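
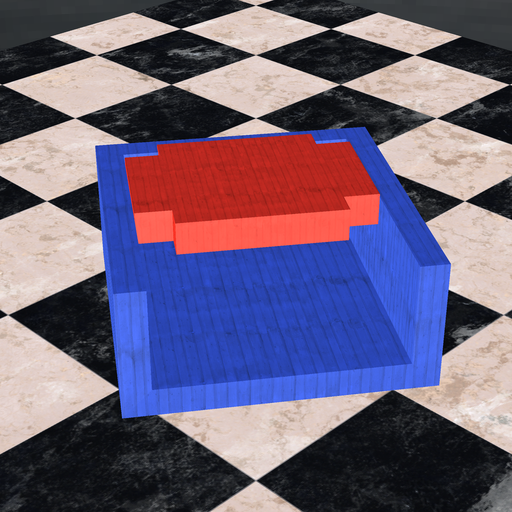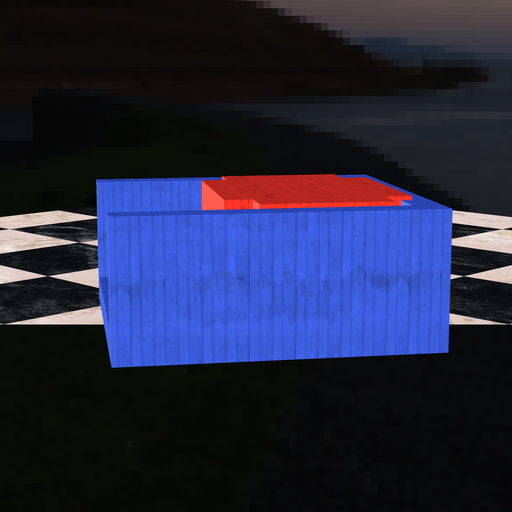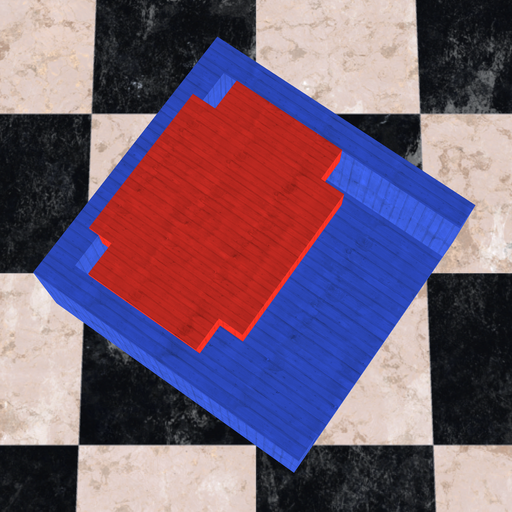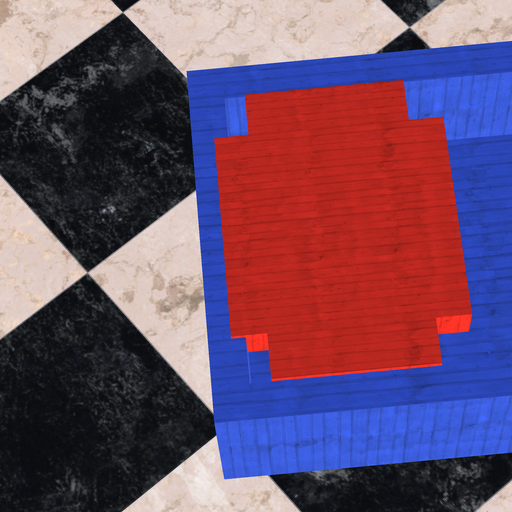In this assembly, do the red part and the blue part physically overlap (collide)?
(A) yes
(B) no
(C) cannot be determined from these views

(A) yes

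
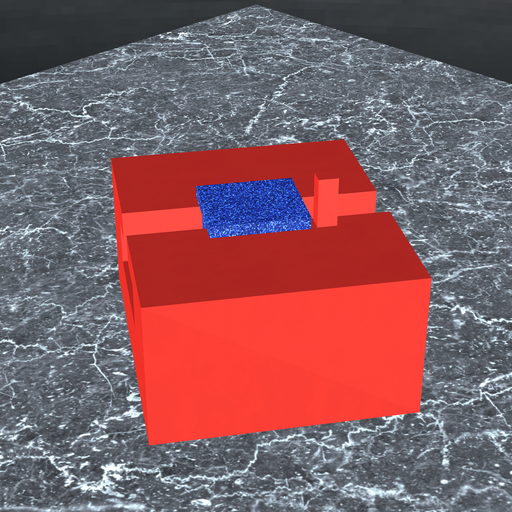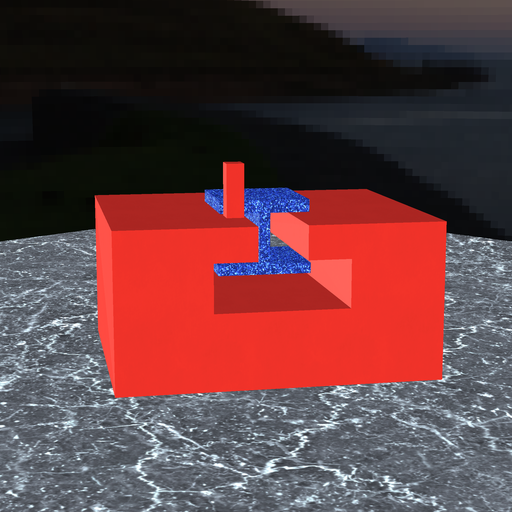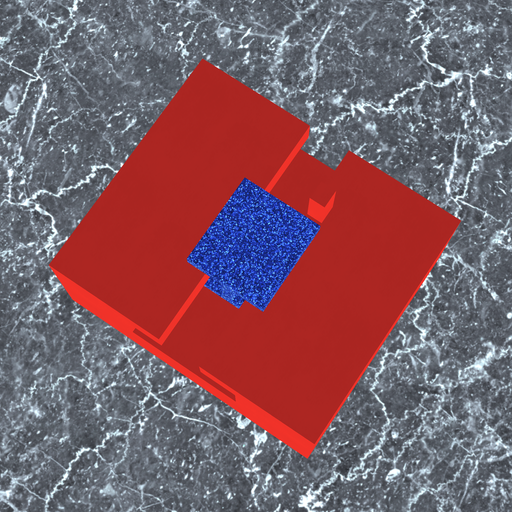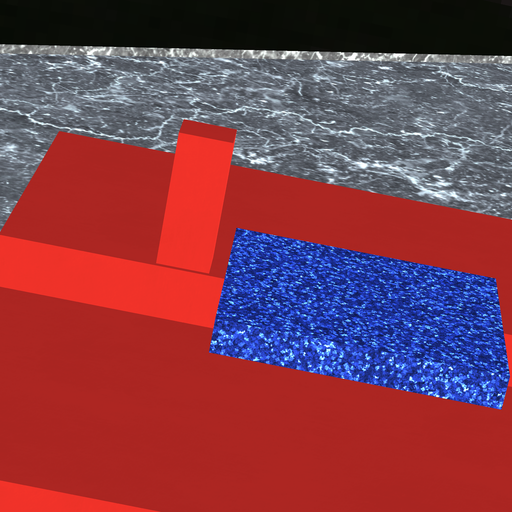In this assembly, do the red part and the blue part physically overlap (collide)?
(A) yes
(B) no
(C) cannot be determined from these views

(B) no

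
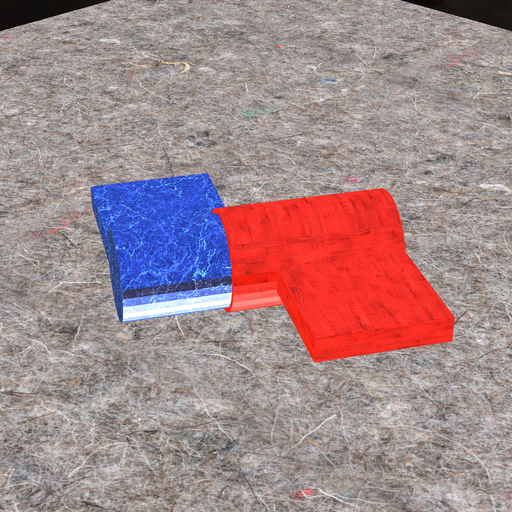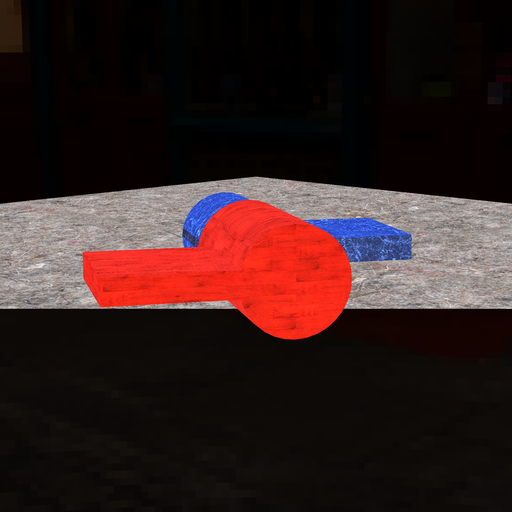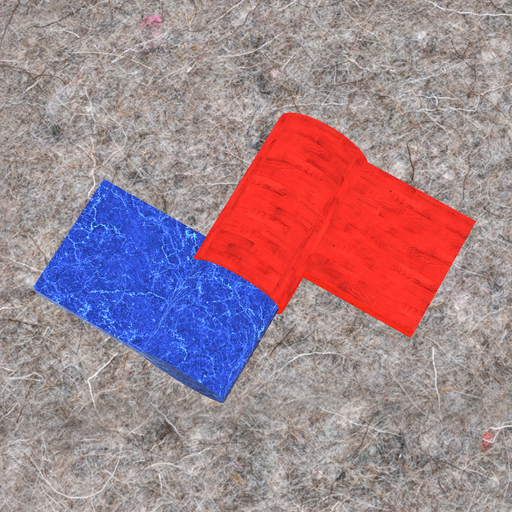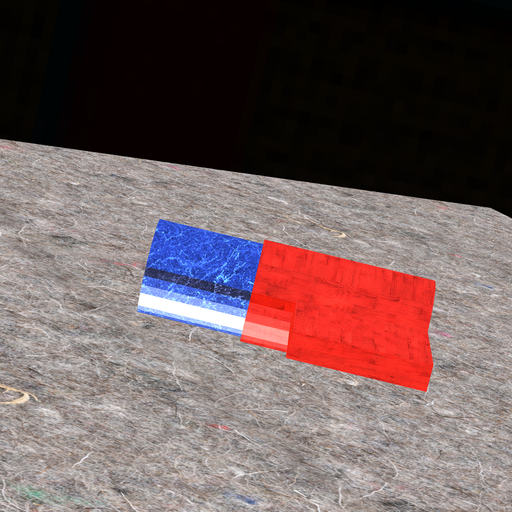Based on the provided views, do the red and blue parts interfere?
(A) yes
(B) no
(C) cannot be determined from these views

(A) yes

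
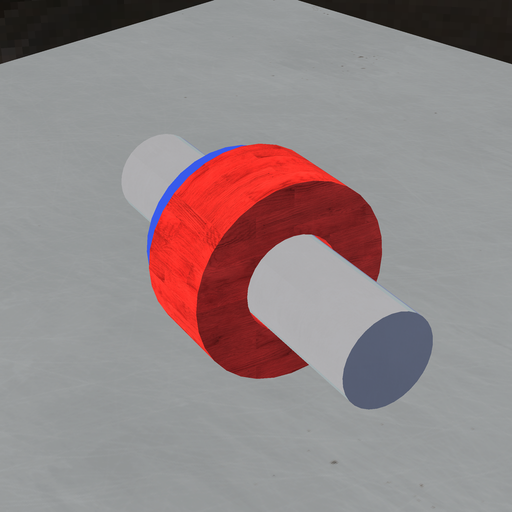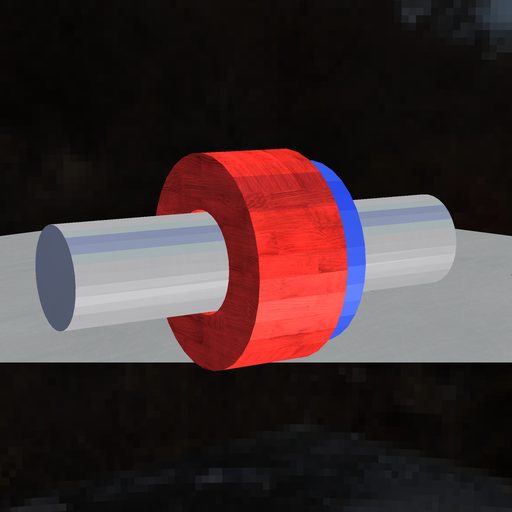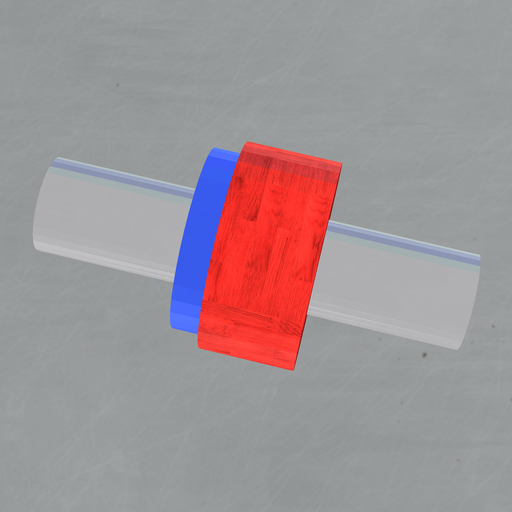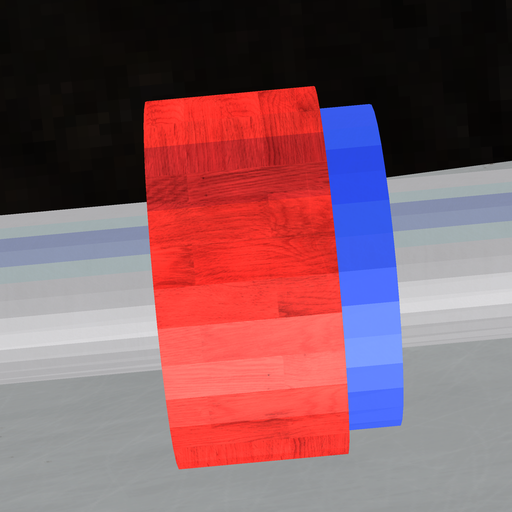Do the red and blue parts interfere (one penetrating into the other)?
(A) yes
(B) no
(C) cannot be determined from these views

(A) yes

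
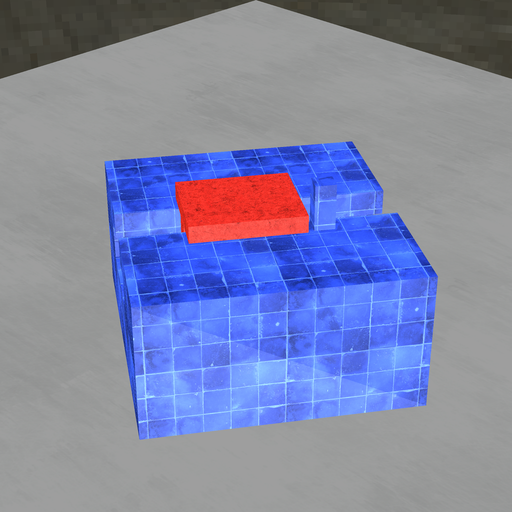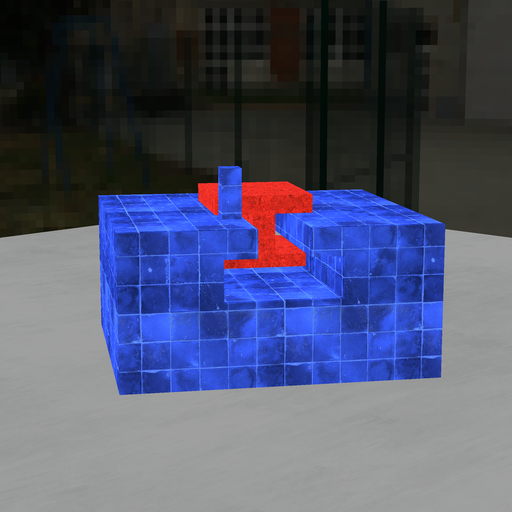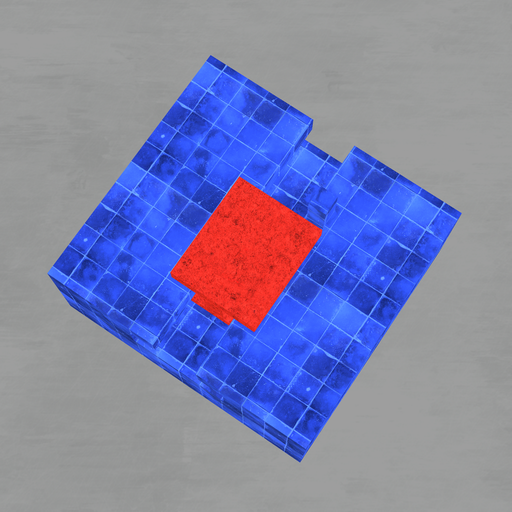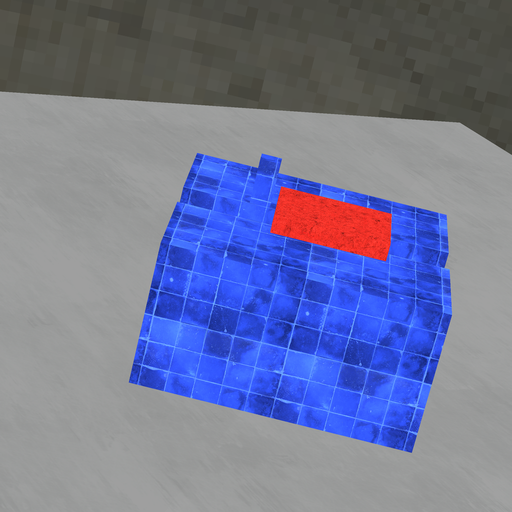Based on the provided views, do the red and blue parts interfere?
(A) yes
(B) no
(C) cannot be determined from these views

(B) no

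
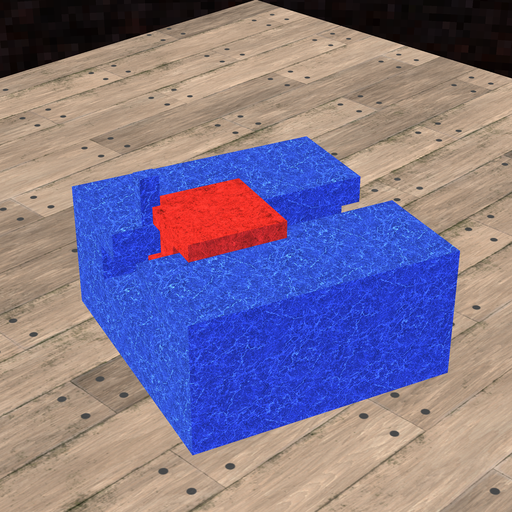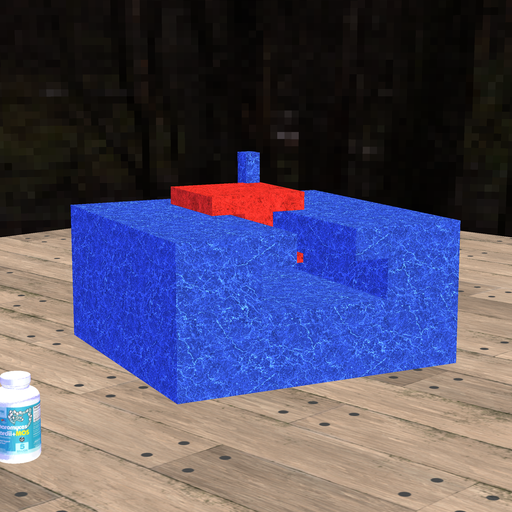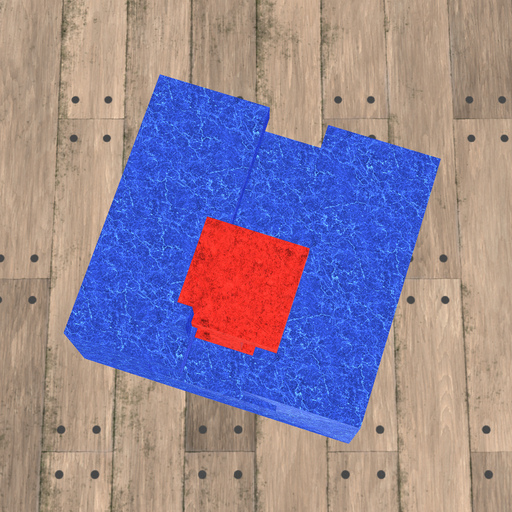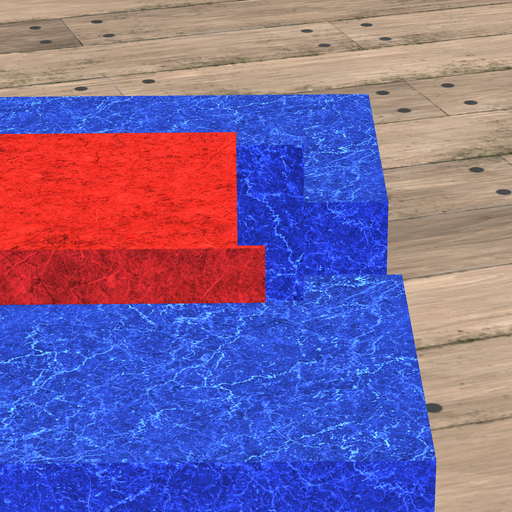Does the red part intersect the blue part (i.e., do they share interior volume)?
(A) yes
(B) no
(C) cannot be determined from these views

(A) yes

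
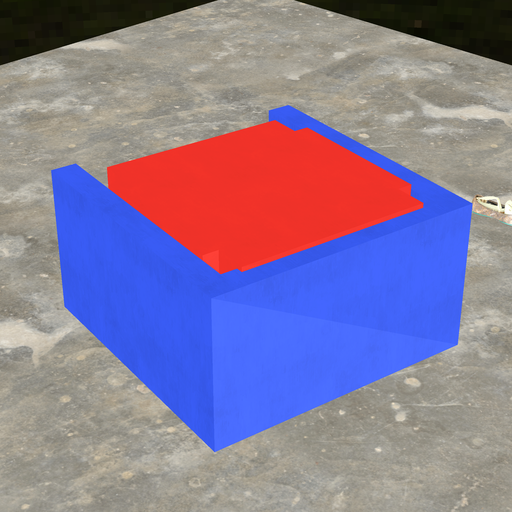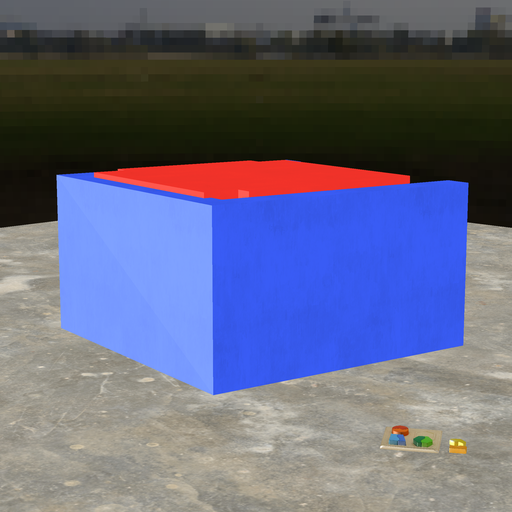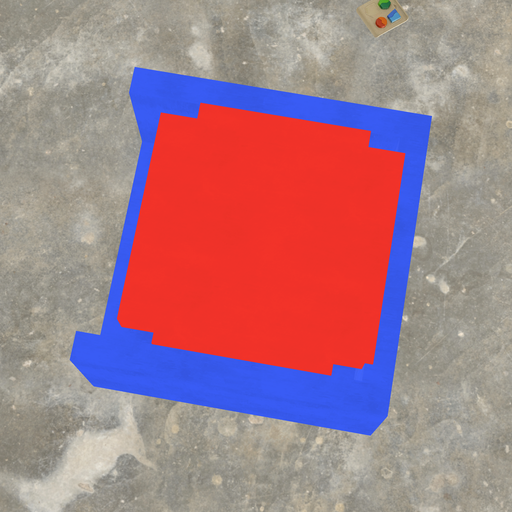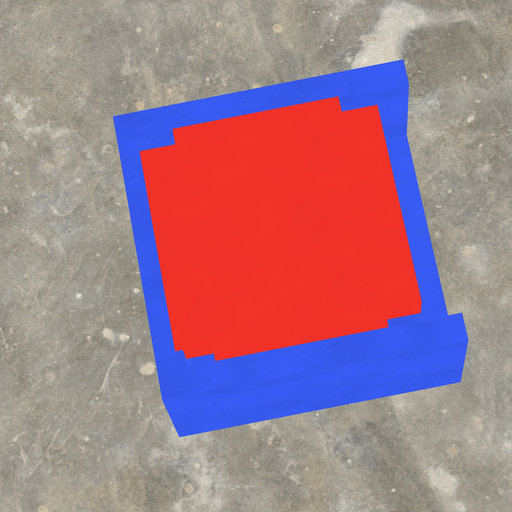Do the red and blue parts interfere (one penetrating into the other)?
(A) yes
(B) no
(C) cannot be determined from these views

(A) yes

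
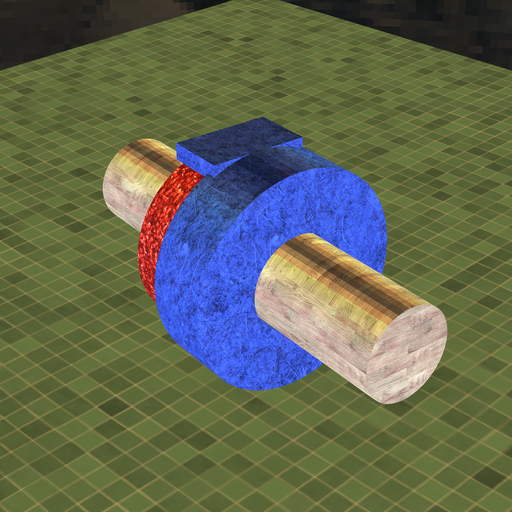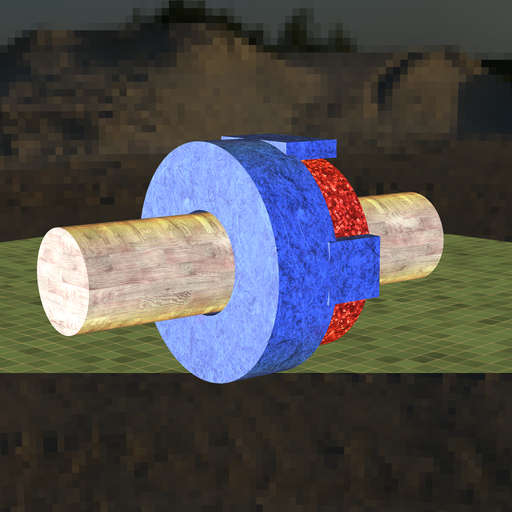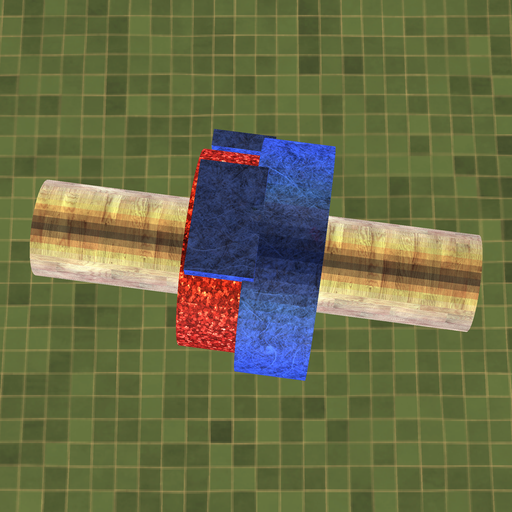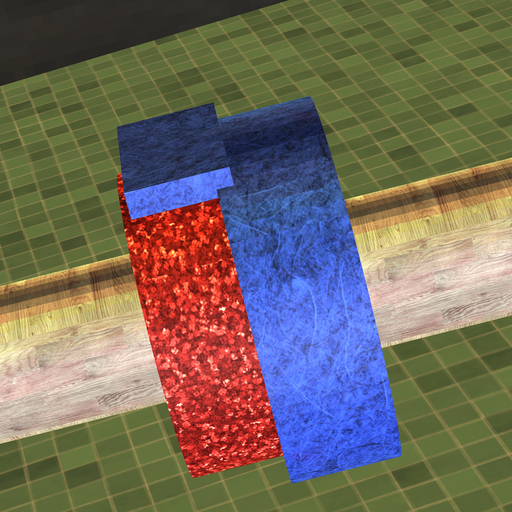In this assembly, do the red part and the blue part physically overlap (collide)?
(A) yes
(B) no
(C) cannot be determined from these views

(A) yes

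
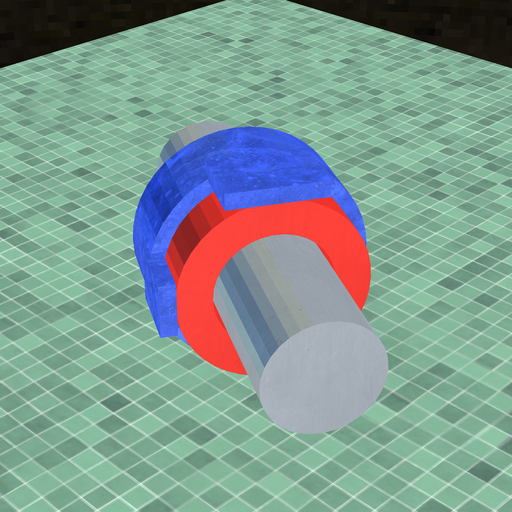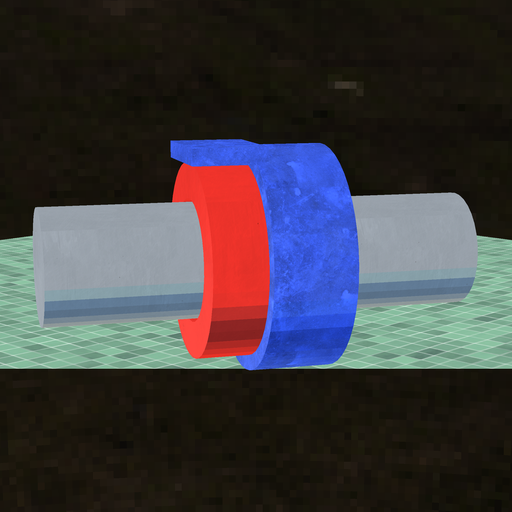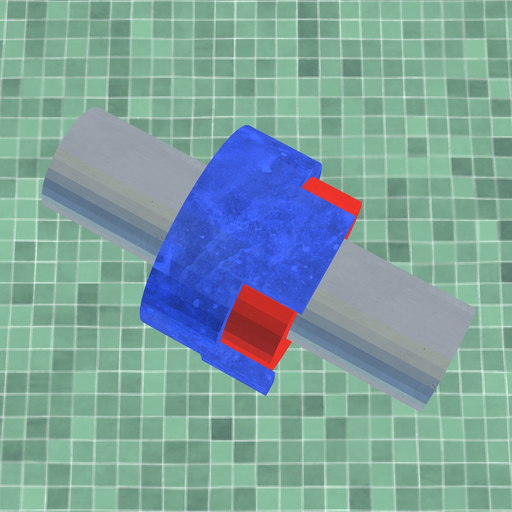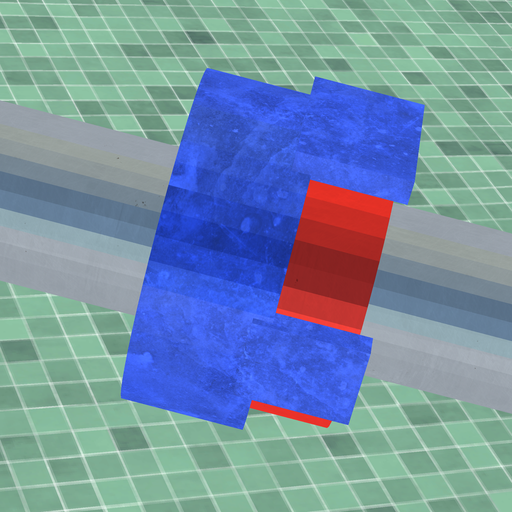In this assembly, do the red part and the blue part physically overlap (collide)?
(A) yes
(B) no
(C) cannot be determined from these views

(A) yes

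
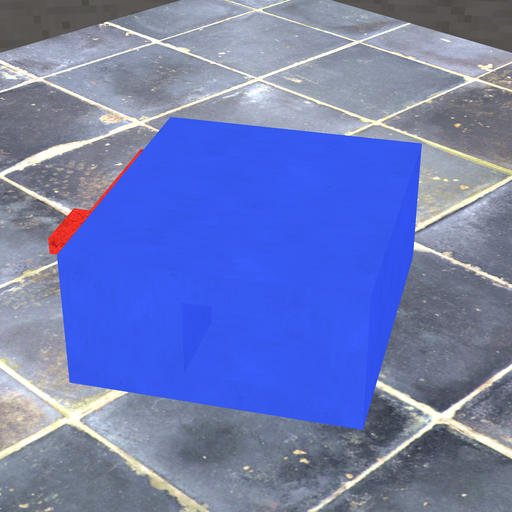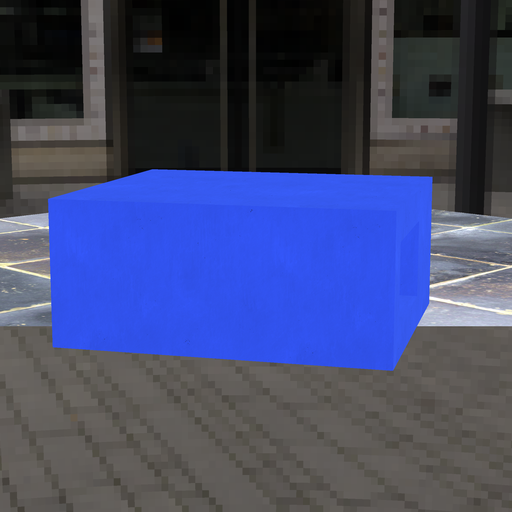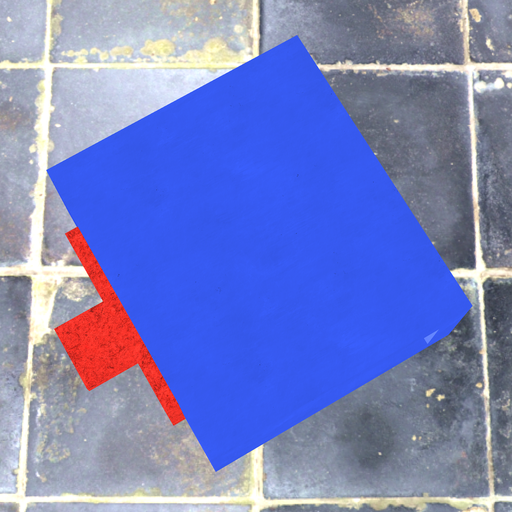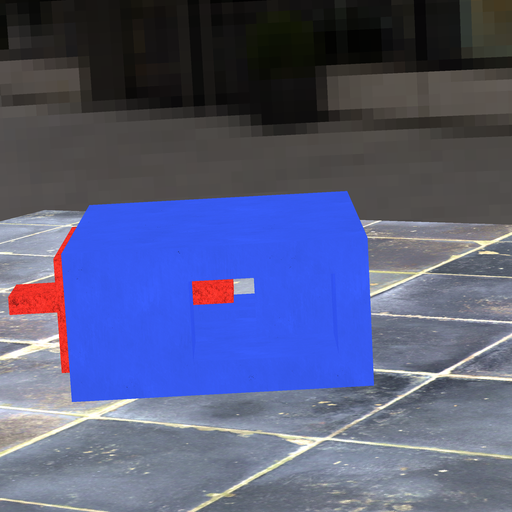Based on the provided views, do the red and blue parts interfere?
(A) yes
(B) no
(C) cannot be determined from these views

(B) no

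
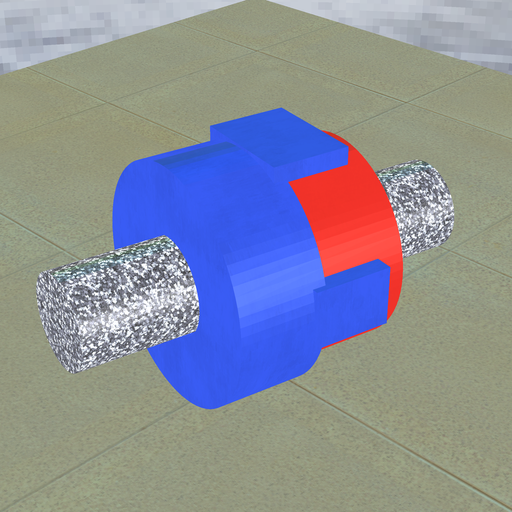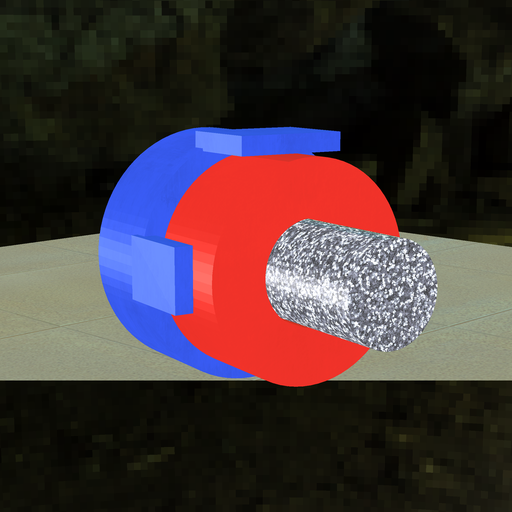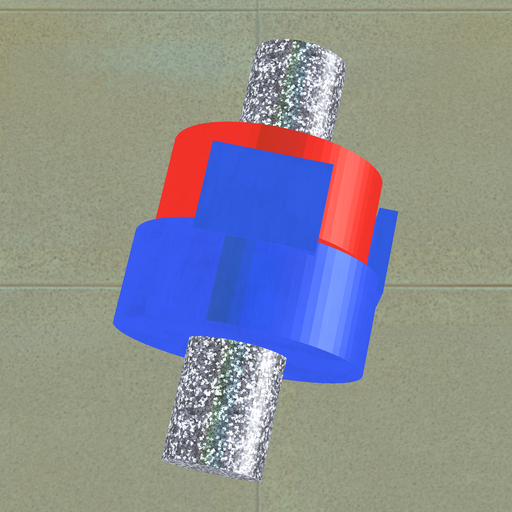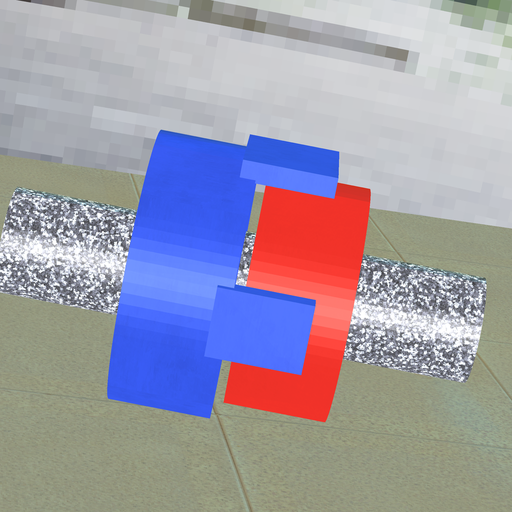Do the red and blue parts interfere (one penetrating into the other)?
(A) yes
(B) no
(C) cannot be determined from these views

(B) no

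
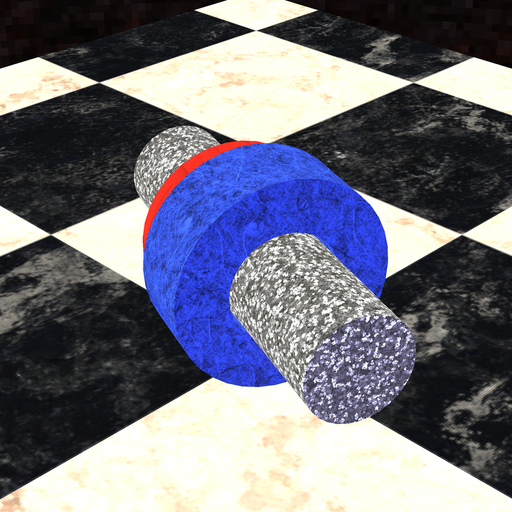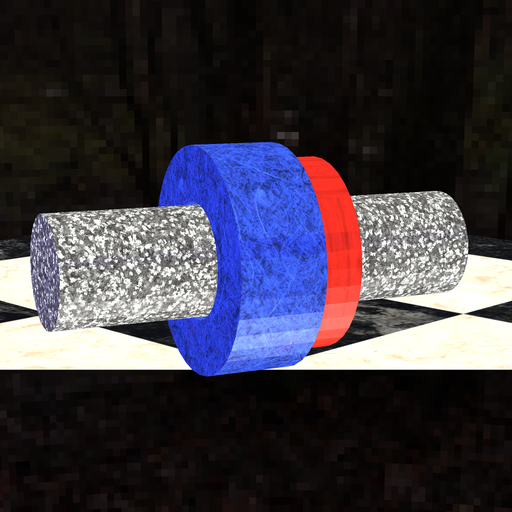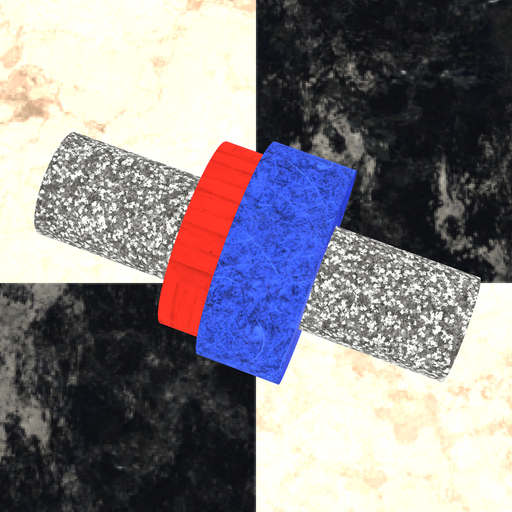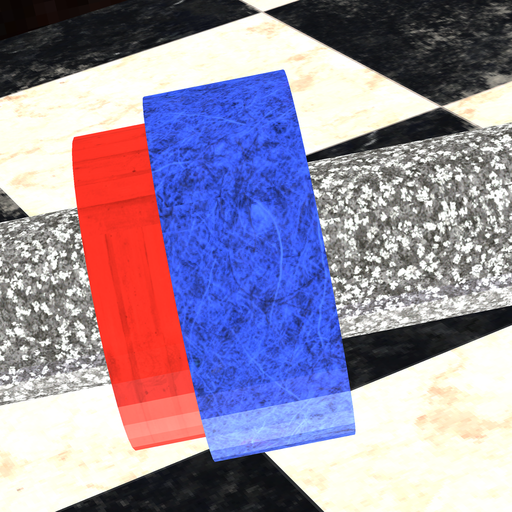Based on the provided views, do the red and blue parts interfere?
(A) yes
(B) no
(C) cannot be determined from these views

(A) yes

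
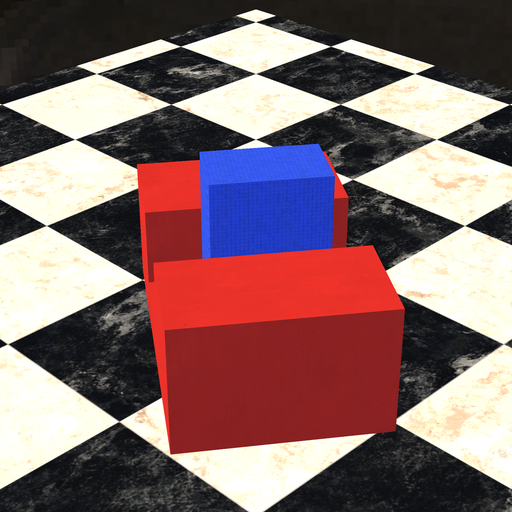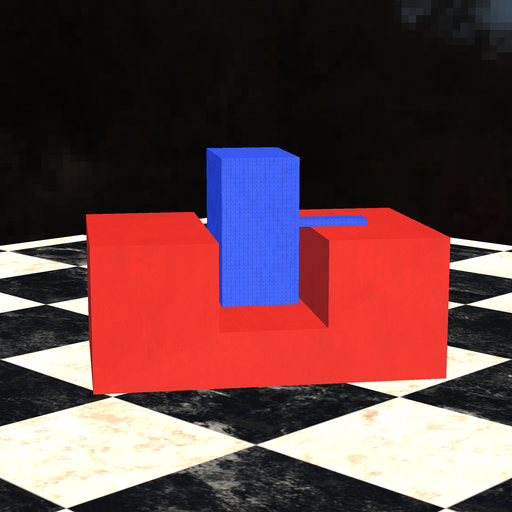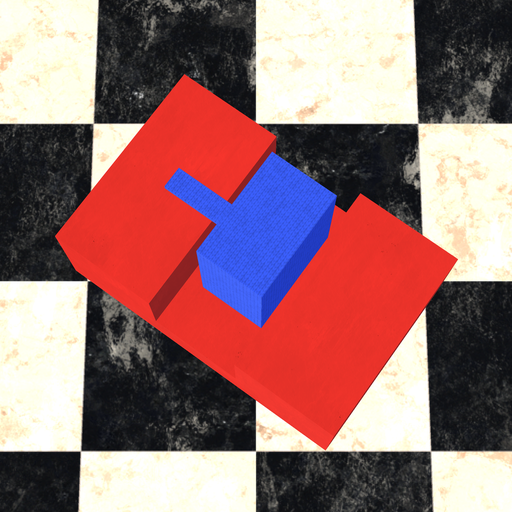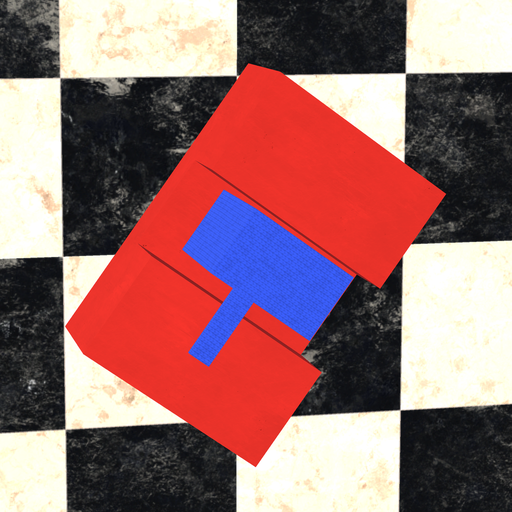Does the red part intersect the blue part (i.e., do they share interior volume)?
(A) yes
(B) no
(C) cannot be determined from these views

(B) no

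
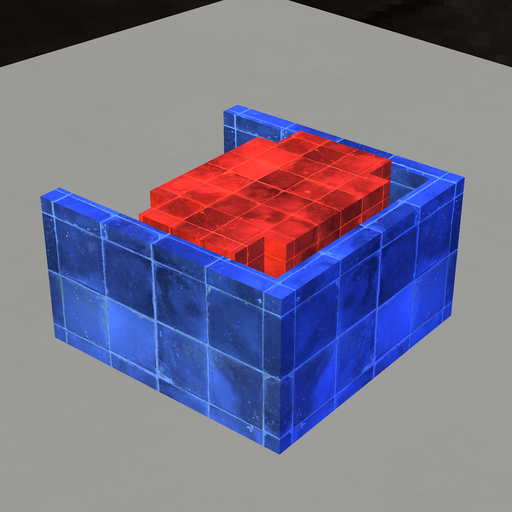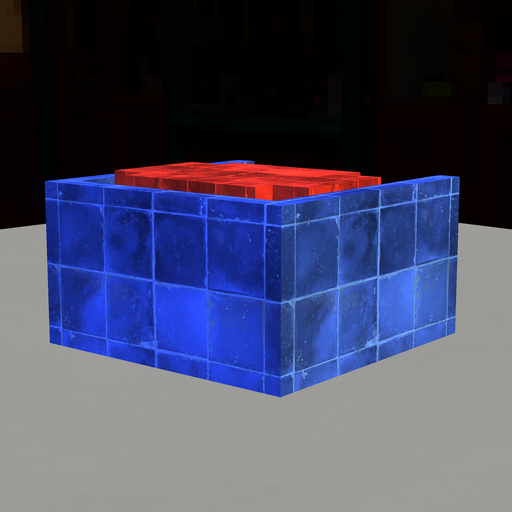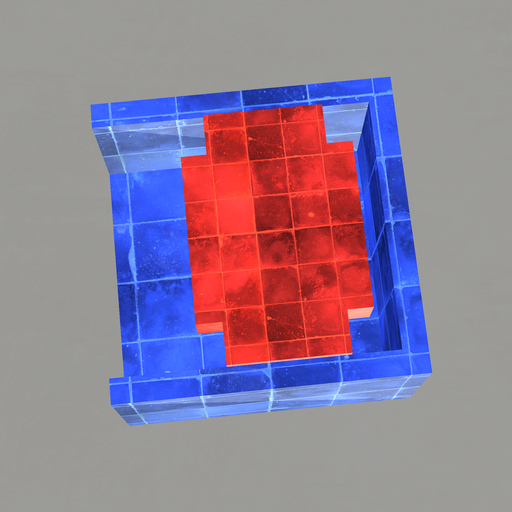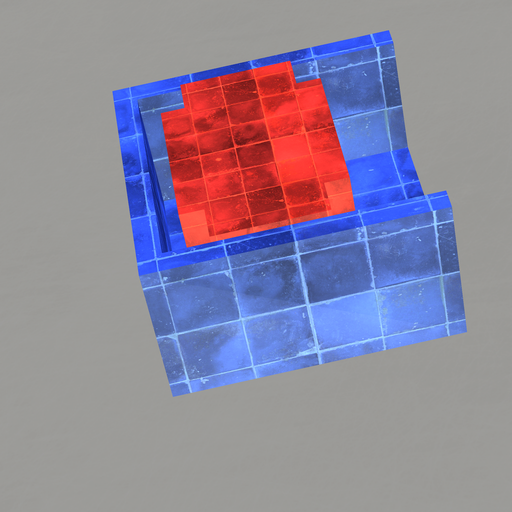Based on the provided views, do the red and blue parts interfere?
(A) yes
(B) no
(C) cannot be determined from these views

(B) no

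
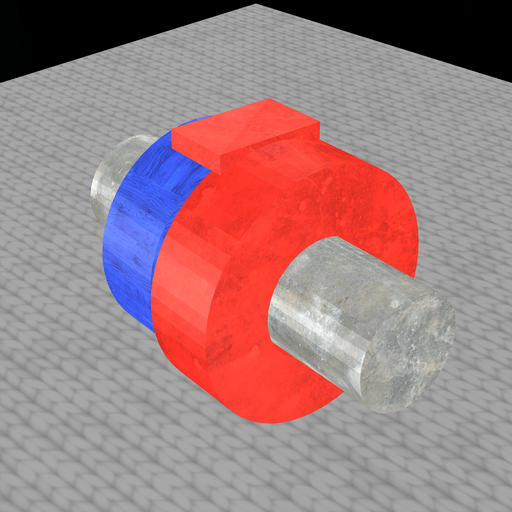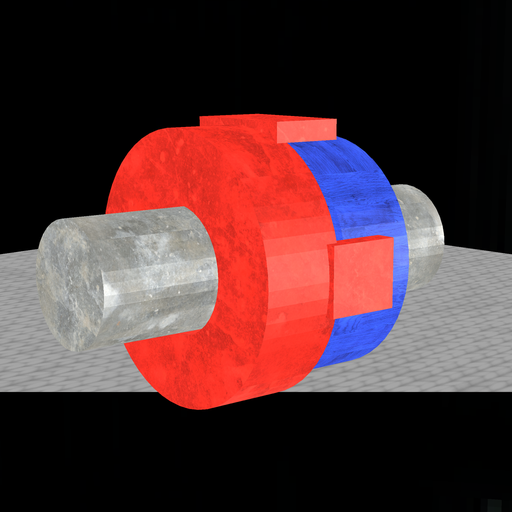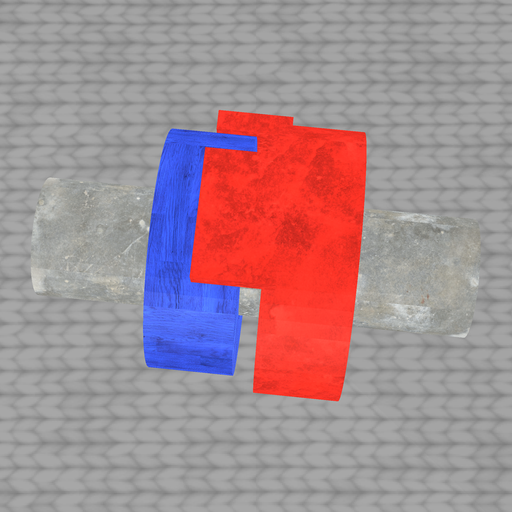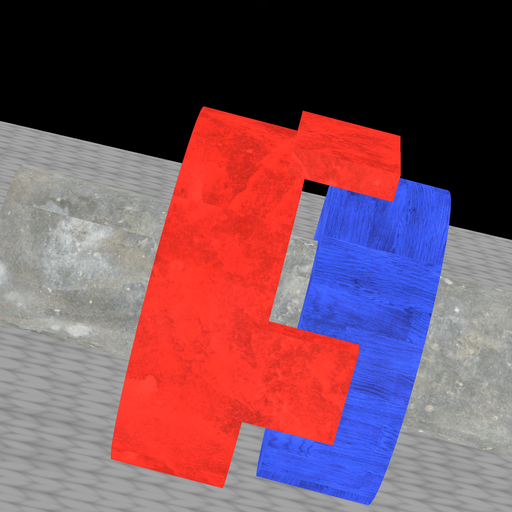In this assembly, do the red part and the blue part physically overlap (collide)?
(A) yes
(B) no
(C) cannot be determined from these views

(B) no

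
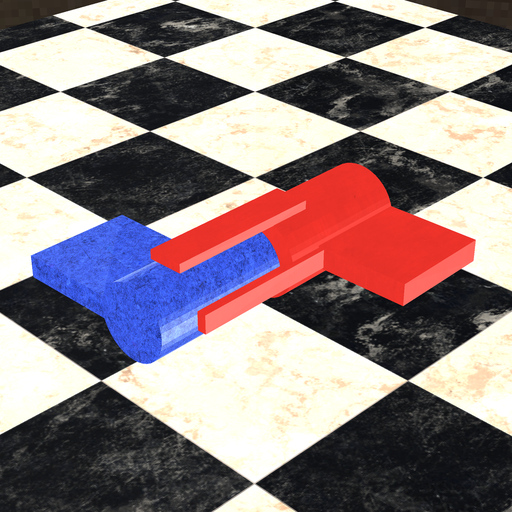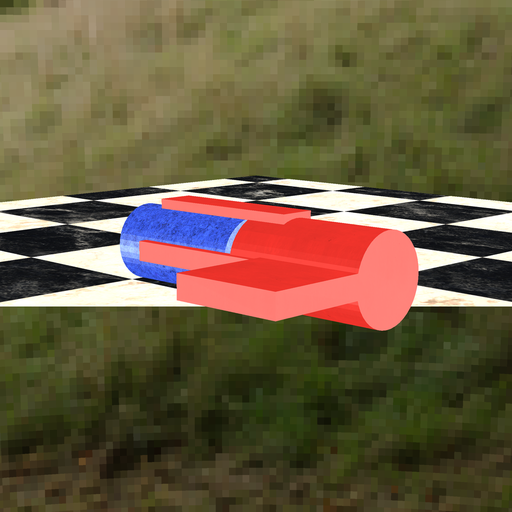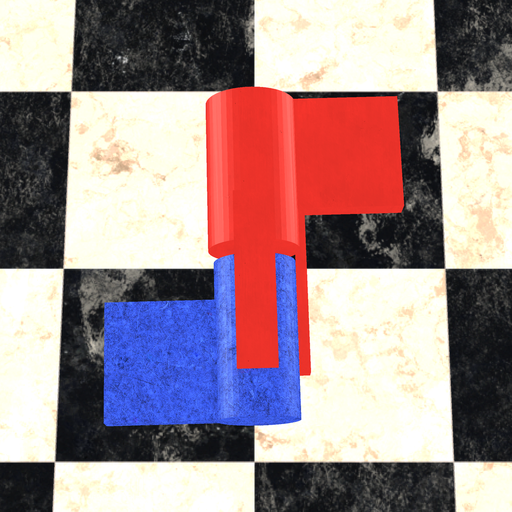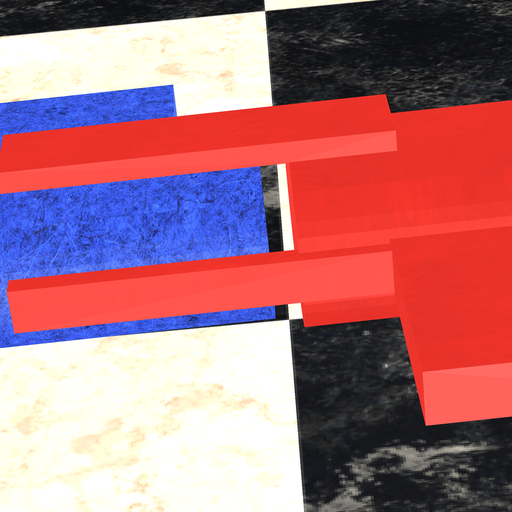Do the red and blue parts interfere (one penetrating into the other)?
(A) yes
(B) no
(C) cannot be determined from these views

(B) no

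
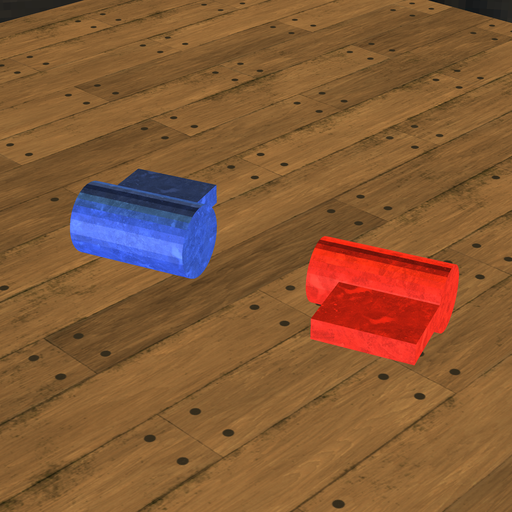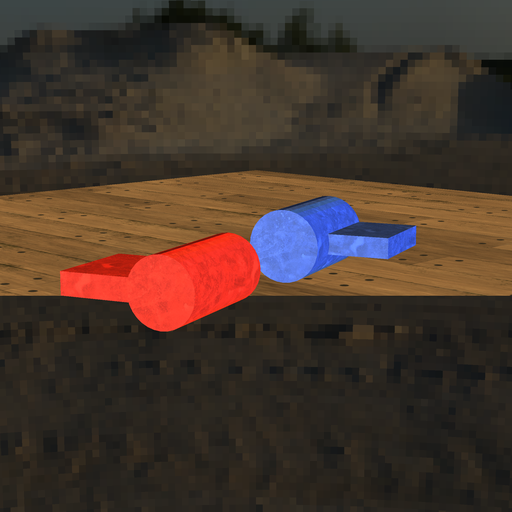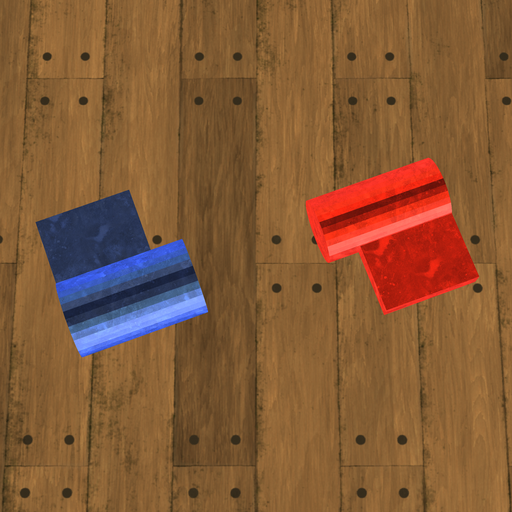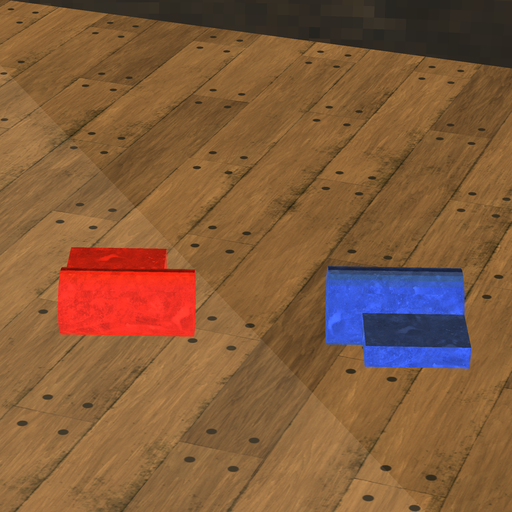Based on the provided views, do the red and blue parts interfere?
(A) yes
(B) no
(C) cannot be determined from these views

(B) no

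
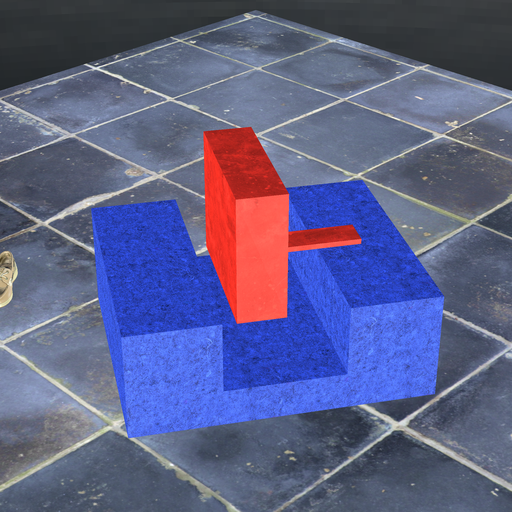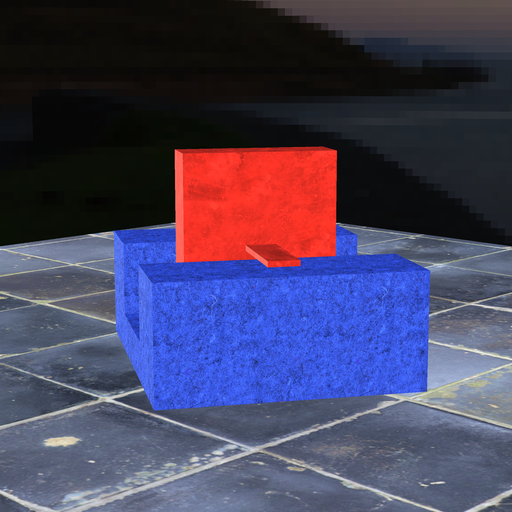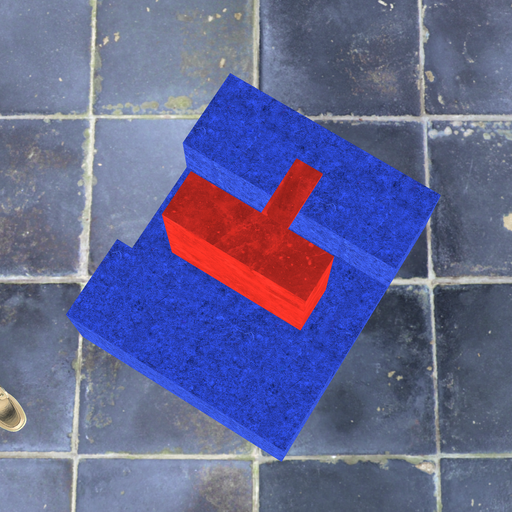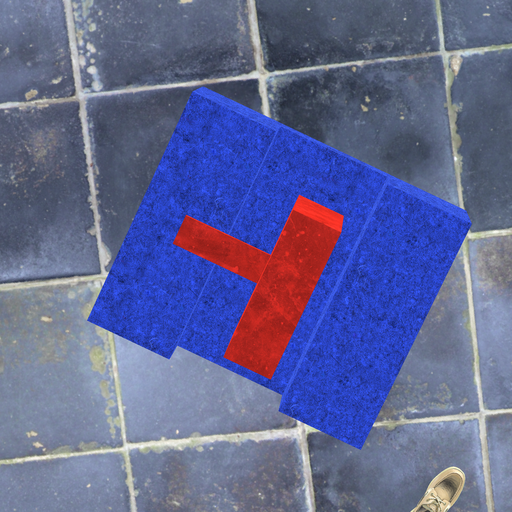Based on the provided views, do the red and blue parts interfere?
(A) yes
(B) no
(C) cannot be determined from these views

(B) no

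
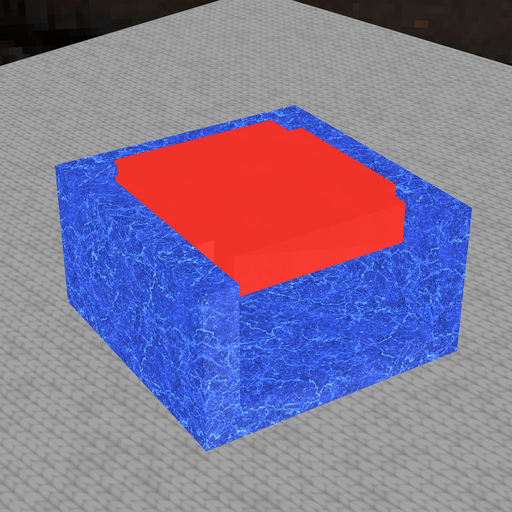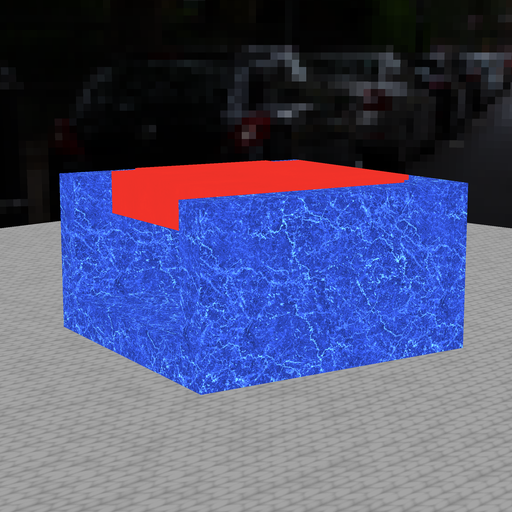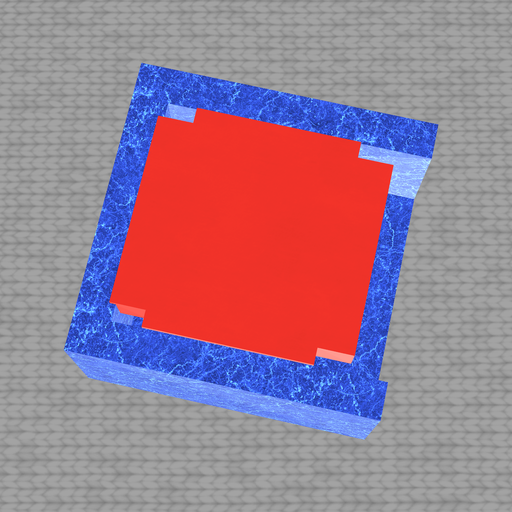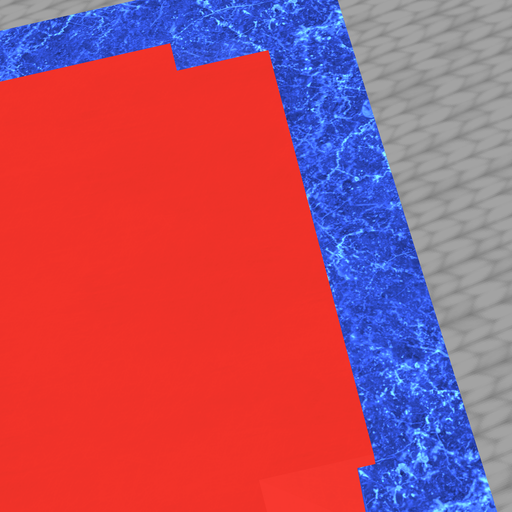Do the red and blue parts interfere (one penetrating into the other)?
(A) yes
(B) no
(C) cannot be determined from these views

(A) yes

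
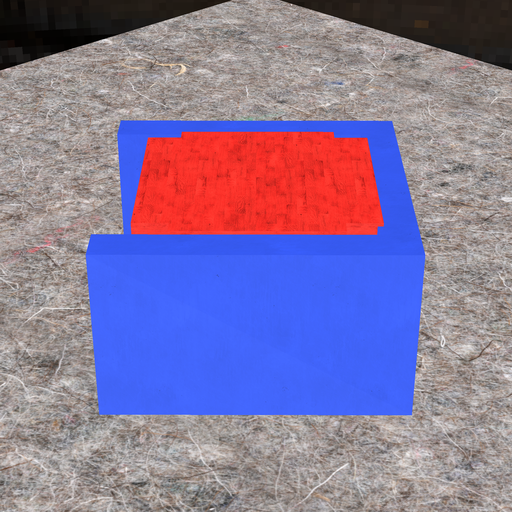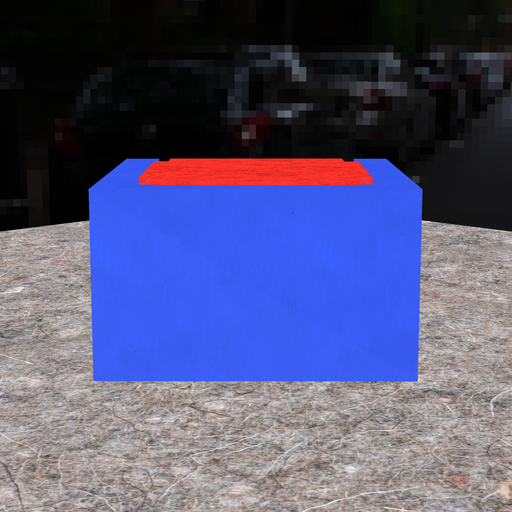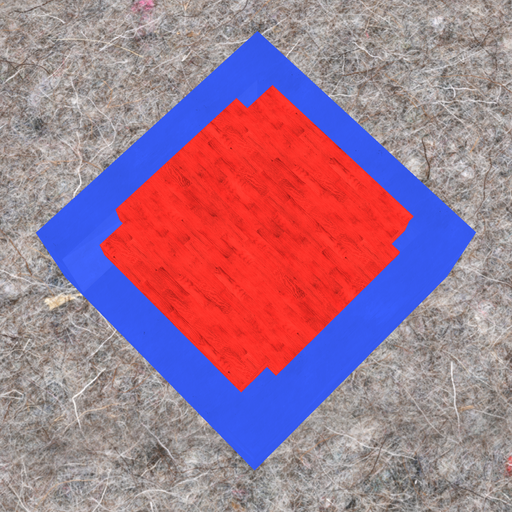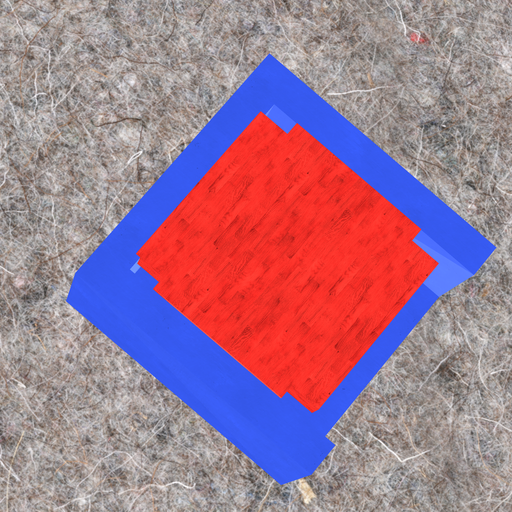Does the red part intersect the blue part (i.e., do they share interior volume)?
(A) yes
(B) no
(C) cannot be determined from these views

(A) yes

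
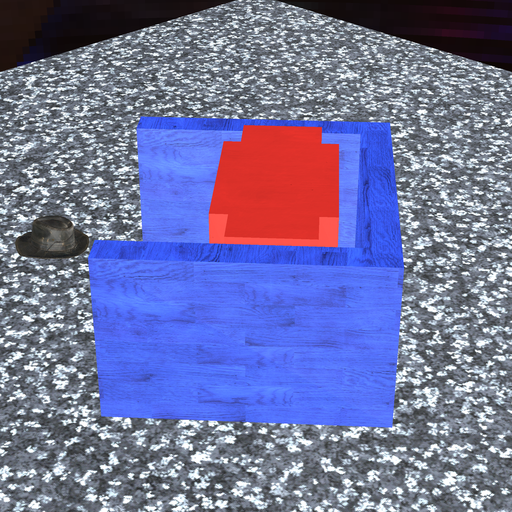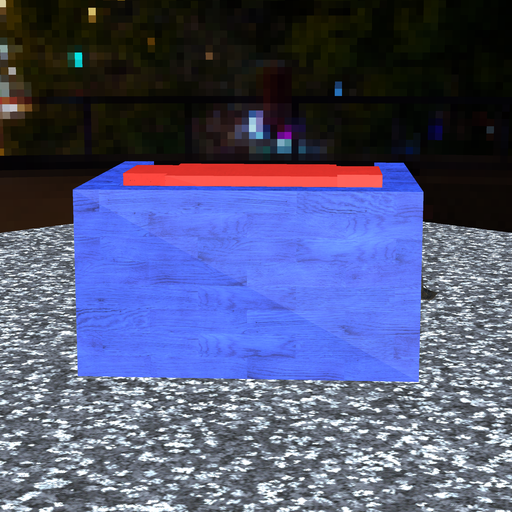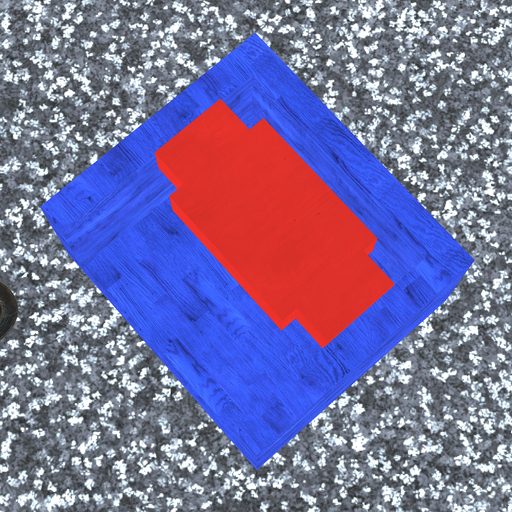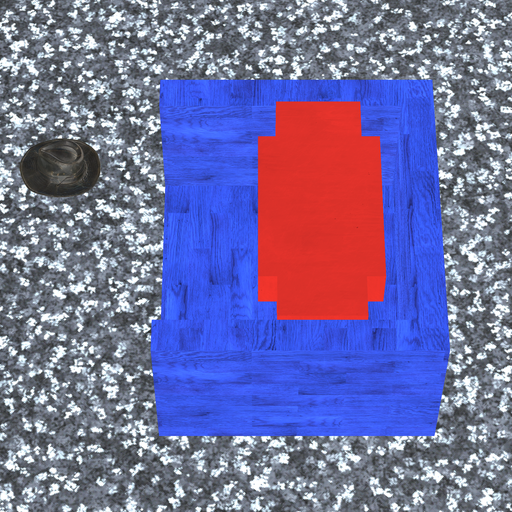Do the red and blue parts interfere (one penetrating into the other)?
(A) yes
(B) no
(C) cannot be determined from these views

(B) no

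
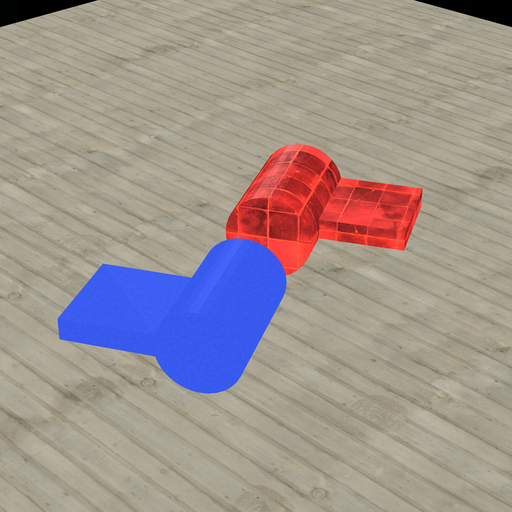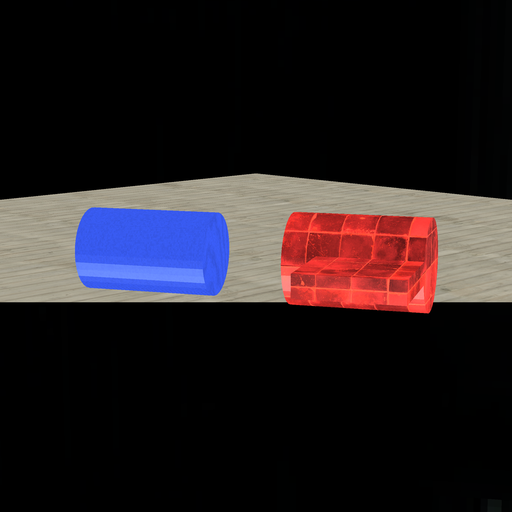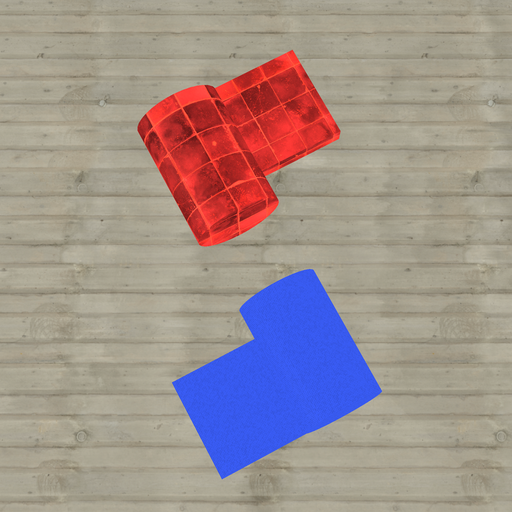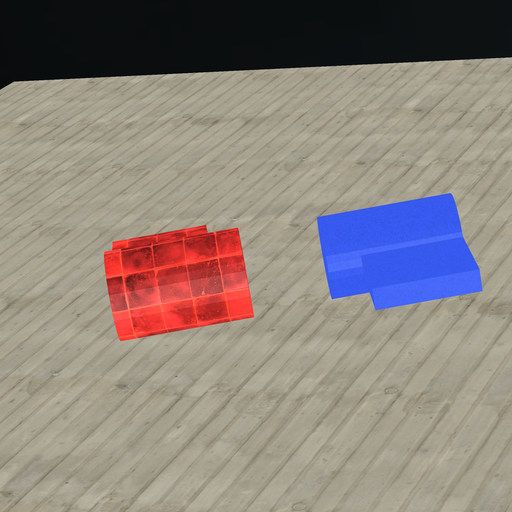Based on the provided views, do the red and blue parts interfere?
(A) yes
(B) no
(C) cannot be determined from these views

(B) no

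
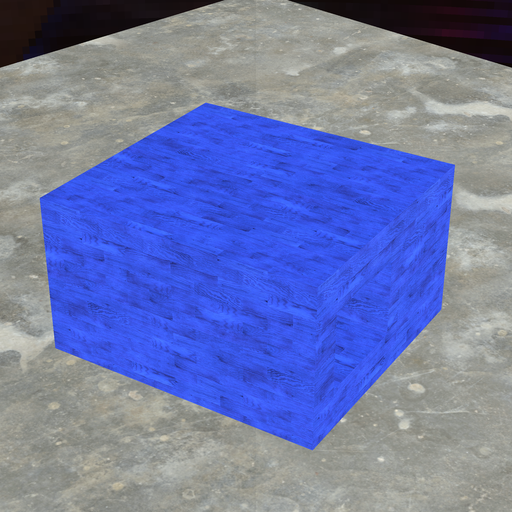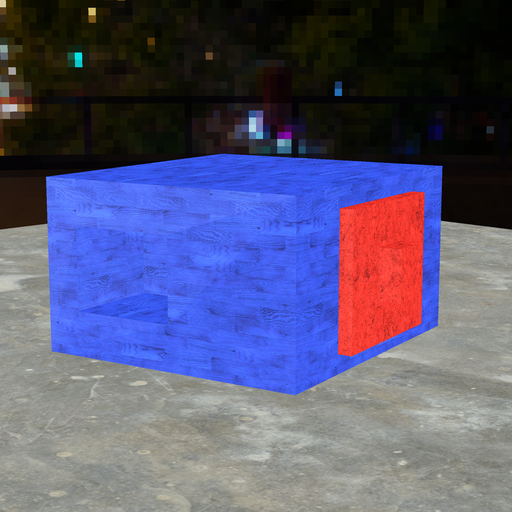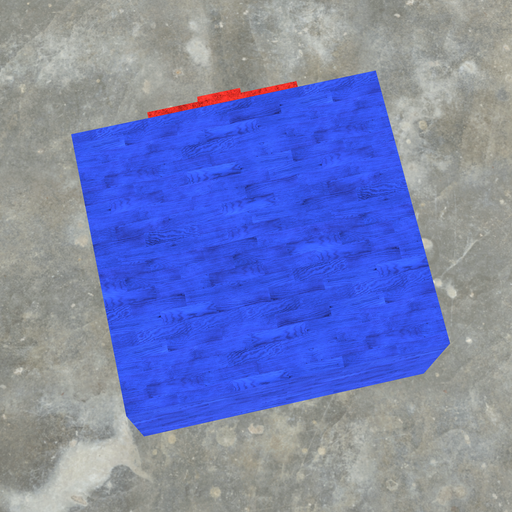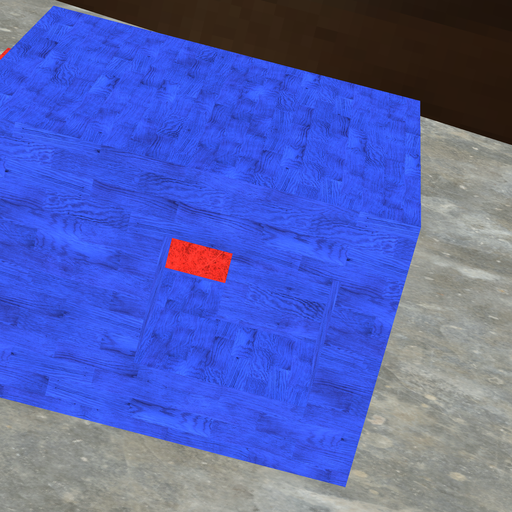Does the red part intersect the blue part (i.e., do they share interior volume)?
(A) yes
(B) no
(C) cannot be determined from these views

(A) yes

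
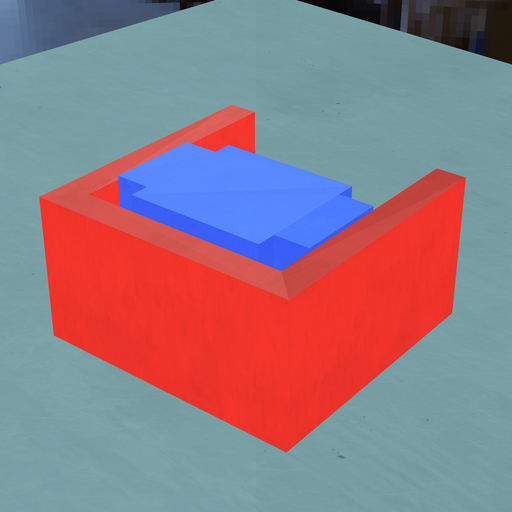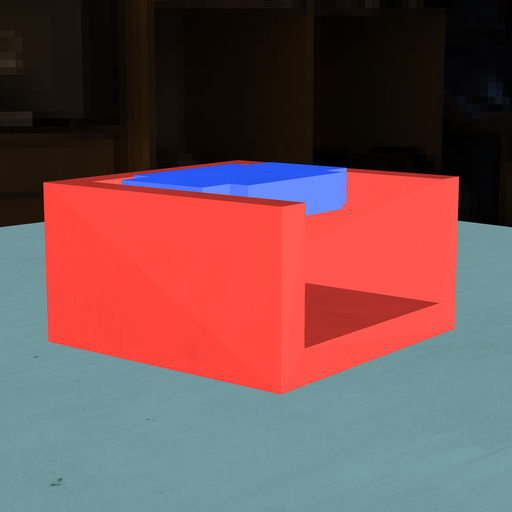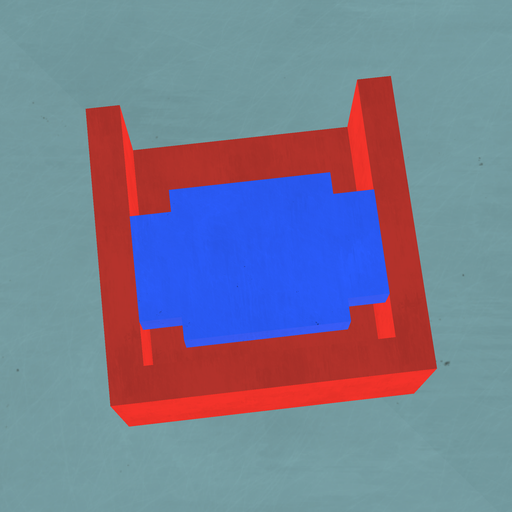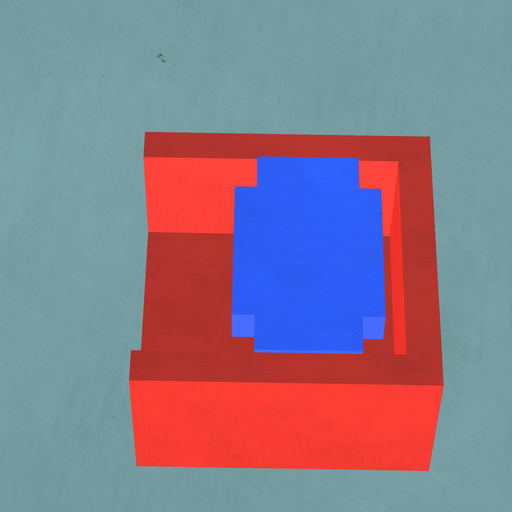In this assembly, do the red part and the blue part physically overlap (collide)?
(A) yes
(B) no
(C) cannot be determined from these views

(B) no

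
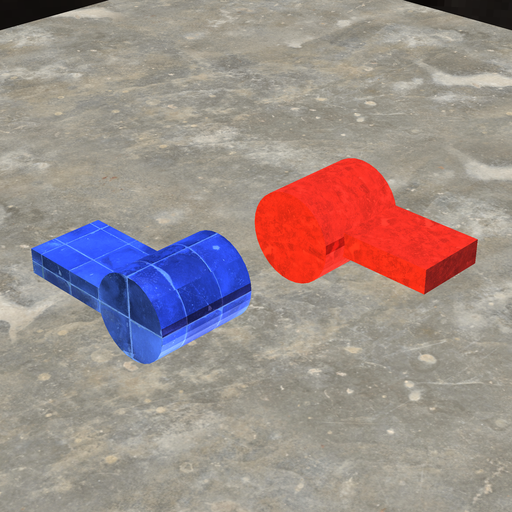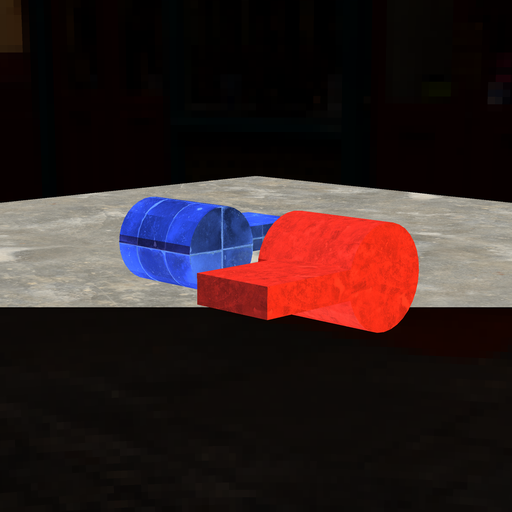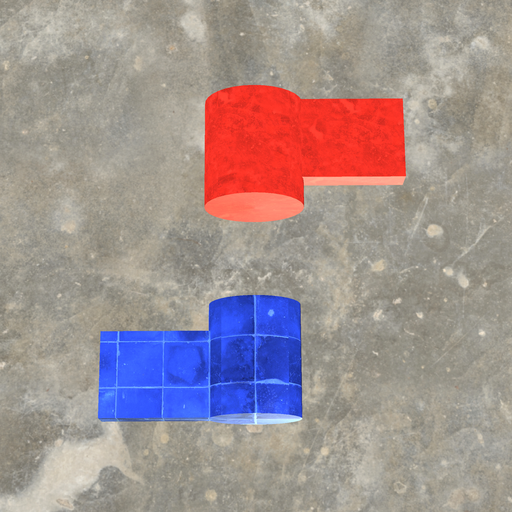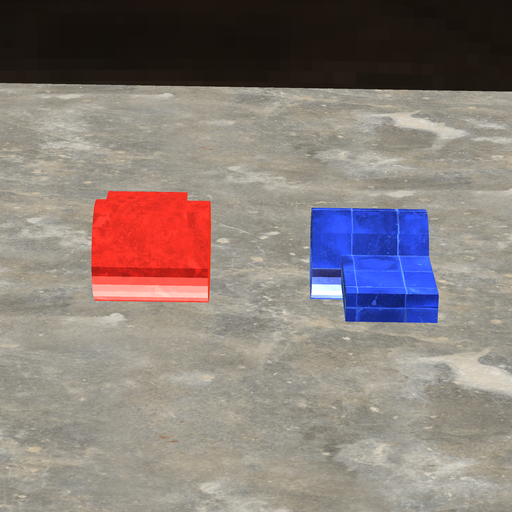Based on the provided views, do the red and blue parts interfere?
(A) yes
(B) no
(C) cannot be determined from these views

(B) no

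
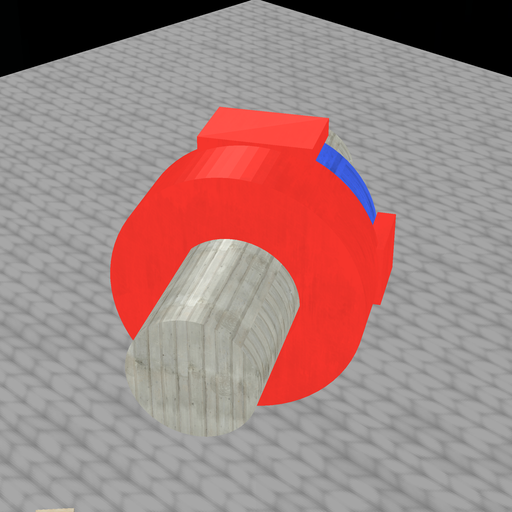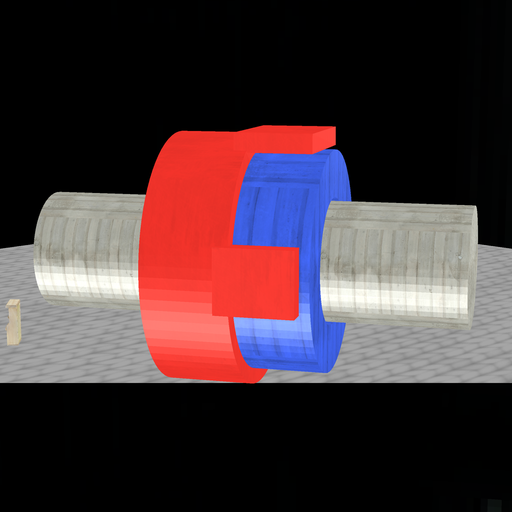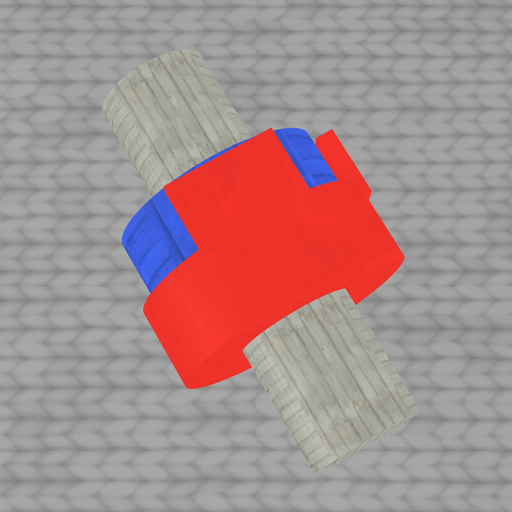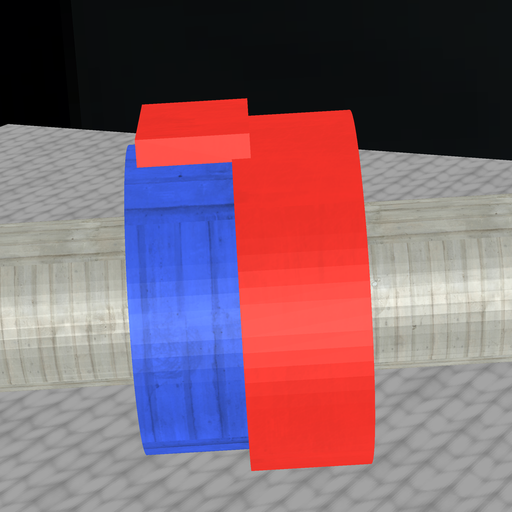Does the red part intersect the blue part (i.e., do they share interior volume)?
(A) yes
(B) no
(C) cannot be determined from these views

(A) yes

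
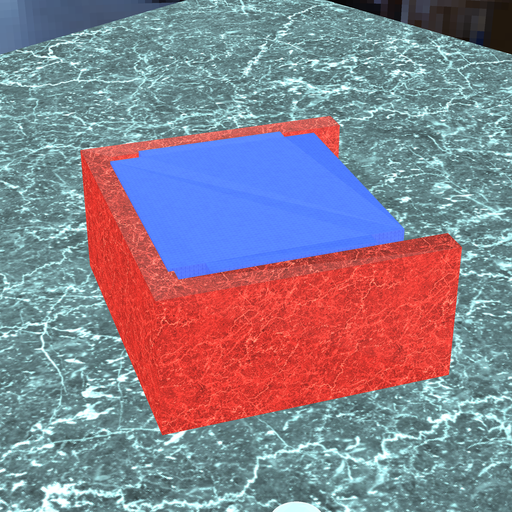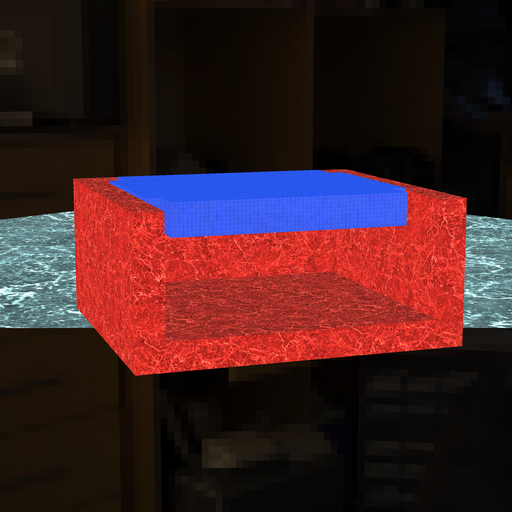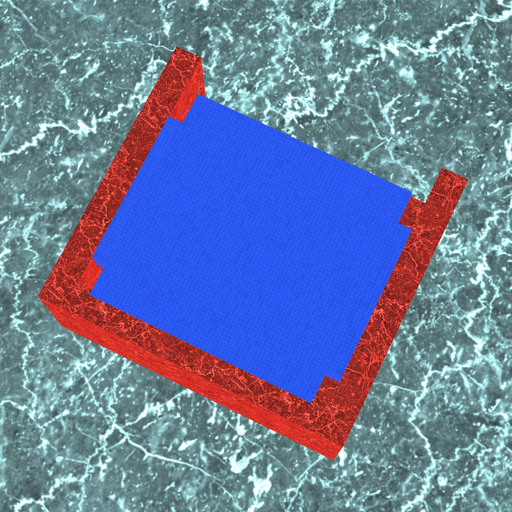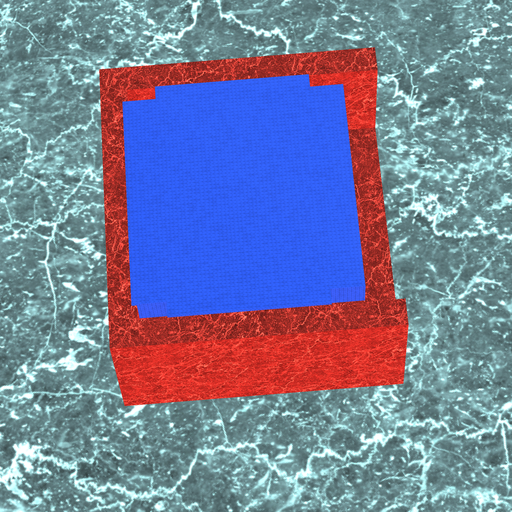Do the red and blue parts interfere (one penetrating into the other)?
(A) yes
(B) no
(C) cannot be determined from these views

(A) yes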